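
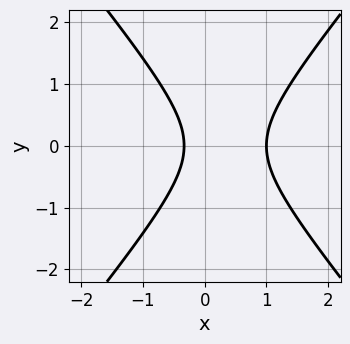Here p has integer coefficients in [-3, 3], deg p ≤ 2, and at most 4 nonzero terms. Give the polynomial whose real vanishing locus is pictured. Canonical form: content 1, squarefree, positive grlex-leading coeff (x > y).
First, degree: a generic line meets the curve in up to 2 points, so deg p = 2.
Then, symmetries: it's symmetric under y → −y, forcing even powers of y.
Next, observable constraints: the curve avoids every integer y-axis point in the box; it crosses the x-axis at the gridline x = 1.
Finally, putting this together gives p.

3*x^2 - 2*y^2 - 2*x - 1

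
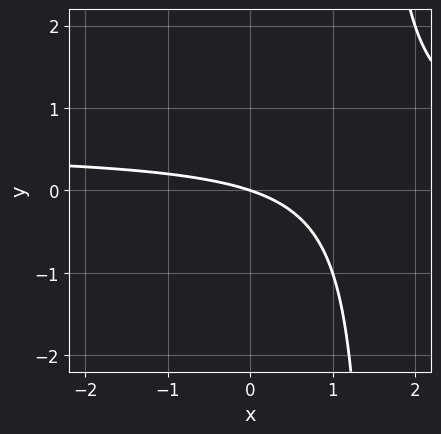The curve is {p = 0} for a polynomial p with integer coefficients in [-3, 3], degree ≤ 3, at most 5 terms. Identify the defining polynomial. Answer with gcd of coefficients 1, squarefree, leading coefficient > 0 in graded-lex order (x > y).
1. Degree: no degree-1 curve has this shape, so deg p = 2.
2. Checking where it meets the axes: one x-axis crossing is at x = 0; it meets the y-axis at y = 0 (among the integer gridlines).
3. These observations pin down the coefficients.

2*x*y - x - 3*y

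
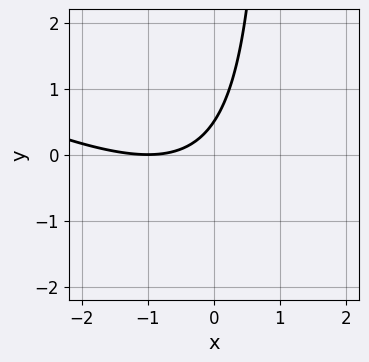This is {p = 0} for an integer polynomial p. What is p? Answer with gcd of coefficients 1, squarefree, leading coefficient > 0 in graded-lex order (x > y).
The degree is 2 — no degree-1 curve has this shape.
Observable constraints: it crosses the x-axis at the gridline x = -1.
The integer polynomial consistent with all of this is the stated p.

x^2 + 2*x*y + 2*x - 2*y + 1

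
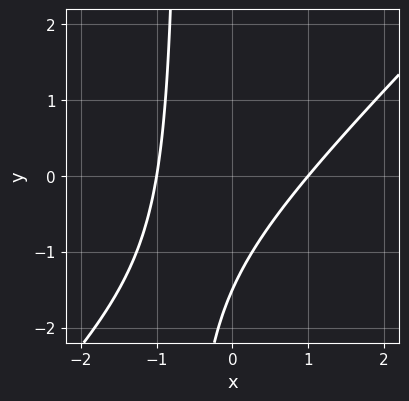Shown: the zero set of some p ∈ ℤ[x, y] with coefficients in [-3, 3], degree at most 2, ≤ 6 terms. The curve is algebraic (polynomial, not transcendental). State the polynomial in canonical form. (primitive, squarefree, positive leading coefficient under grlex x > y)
First, degree: the shape is more complex than any degree-1 curve, so deg p = 2.
Next, against the integer gridlines: the x-axis gridline crossings are at x ∈ {-1, 1}.
Finally, assembling these constraints gives the stated polynomial.

3*x^2 - 3*x*y - 2*y - 3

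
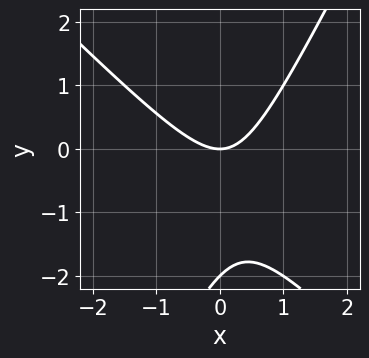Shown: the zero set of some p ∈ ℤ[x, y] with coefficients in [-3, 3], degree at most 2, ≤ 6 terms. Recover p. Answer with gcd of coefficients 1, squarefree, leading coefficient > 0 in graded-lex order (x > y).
2*x^2 + x*y - y^2 - 2*y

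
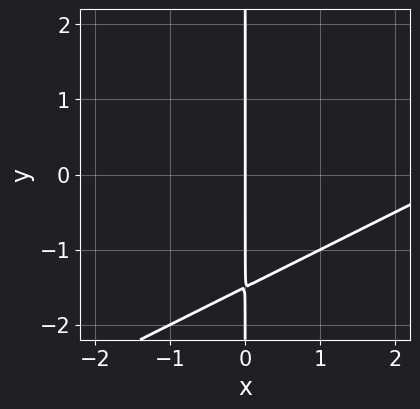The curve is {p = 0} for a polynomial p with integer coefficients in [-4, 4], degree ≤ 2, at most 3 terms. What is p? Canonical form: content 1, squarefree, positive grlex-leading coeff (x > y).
x^2 - 2*x*y - 3*x

(a) Degree: a generic line meets the curve in up to 2 points, so deg p = 2.
(b) Against the integer gridlines: one x-axis crossing is at x = 0; every point of the y-axis in the box is on the curve.
(c) Together with the visible shape, these determine p as stated.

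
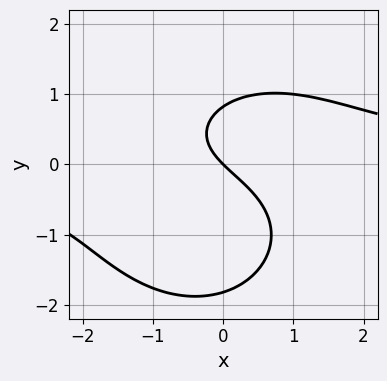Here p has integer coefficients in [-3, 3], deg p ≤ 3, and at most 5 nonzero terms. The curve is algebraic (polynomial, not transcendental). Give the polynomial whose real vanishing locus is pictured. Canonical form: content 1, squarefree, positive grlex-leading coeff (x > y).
The degree is 3 — a generic line meets the curve in up to 3 points.
Checking where it meets the axes: it crosses the x-axis at the gridline x = 0; it crosses the y-axis at the gridline y = 0.
Assembling these constraints gives the stated polynomial.

2*x^2*y + 2*y^3 + 2*y^2 - 3*x - 3*y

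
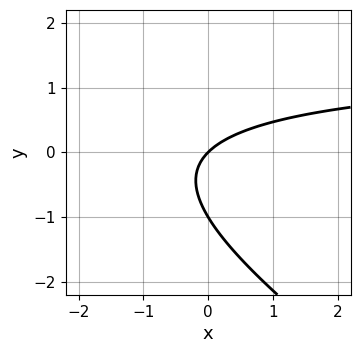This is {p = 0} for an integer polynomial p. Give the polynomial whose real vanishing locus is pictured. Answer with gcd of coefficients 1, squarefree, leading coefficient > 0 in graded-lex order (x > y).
2*x*y + 3*y^2 - 3*x + 3*y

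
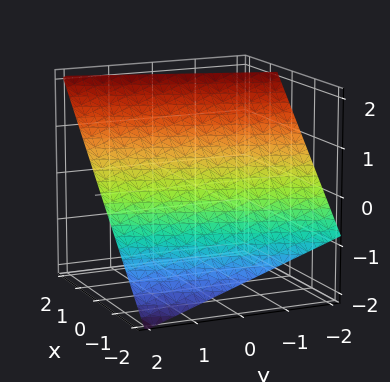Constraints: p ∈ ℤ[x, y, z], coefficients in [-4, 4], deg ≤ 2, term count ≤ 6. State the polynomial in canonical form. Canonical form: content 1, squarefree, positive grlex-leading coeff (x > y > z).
3*x - y - 3*z + 2

1. deg p = 1. The surface is flat (a plane).
2. Reading off the gridlines: it meets the y-axis at y = 2 (among the integer gridlines).
3. Fitting integer coefficients to these (and the overall shape) gives p.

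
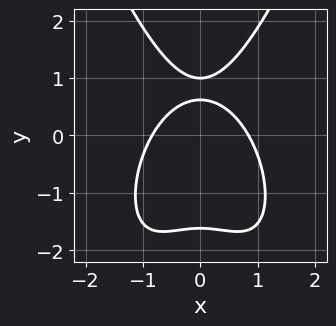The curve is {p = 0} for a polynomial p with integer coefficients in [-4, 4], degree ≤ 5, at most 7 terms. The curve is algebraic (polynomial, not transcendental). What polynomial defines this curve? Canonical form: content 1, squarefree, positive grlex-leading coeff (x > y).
(a) deg p = 4. No degree-3 curve has this shape.
(b) Symmetries: the x ↦ −x reflection is a symmetry, so x appears only in even powers.
(c) From the axis intercepts and sections: it meets the y-axis at y = 1 (among the integer gridlines).
(d) These observations pin down the coefficients.

2*x^4 + x^2*y - y^3 + 2*y - 1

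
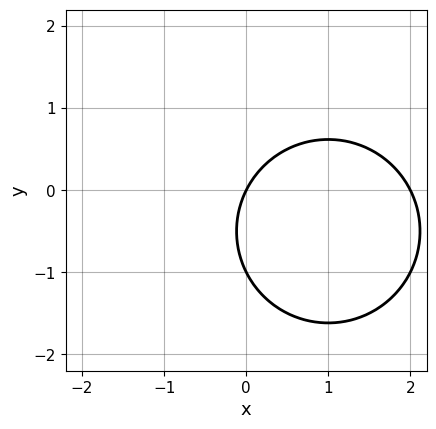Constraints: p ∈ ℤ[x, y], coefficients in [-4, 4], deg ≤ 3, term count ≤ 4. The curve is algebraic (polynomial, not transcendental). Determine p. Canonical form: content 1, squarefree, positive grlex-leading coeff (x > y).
1. Degree: no degree-1 curve has this shape, so deg p = 2.
2. From the visible intercepts: among the integer gridlines, it crosses the x-axis at x ∈ {0, 2}; among the integer gridlines, it crosses the y-axis at y ∈ {-1, 0}.
3. Matching integer coefficients to the picture gives p.

x^2 + y^2 - 2*x + y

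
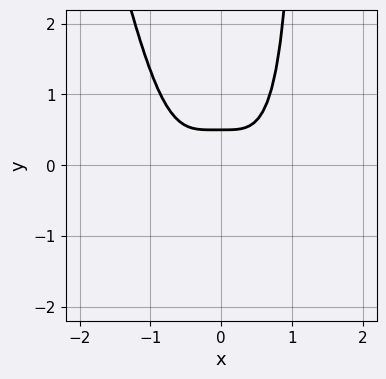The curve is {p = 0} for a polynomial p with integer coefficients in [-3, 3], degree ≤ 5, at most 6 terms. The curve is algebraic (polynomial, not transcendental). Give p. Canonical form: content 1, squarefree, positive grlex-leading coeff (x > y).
The degree is 4 — no degree-3 curve has this shape.
From the visible intercepts: it misses every integer gridline on the x-axis.
Fitting integer coefficients to these (and the overall shape) gives p.

3*x^4 + x^3*y - 2*y + 1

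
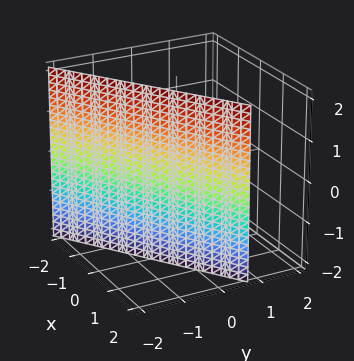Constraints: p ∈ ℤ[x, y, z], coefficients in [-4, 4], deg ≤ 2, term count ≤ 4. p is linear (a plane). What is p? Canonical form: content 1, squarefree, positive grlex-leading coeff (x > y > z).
2*x - 3*y - 2

(a) deg p = 1.
(b) Against the integer gridlines: it crosses the x-axis at the gridline x = 1; the surface avoids every integer z-axis point in the box.
(c) Matching integer coefficients to the picture gives p.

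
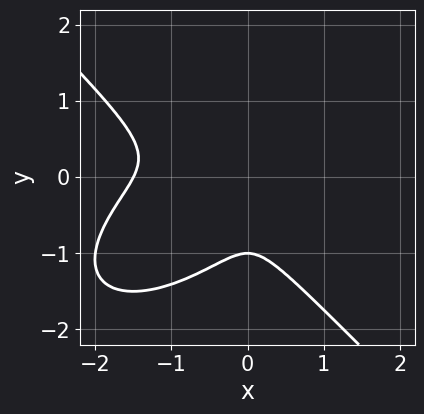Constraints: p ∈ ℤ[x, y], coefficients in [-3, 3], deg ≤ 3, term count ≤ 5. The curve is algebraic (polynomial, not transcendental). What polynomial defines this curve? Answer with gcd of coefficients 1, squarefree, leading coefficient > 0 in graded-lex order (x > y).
First, the degree is 3 — the shape is more complex than any degree-2 curve.
Then, from the axis intercepts and sections: it crosses the y-axis at the gridline y = -1.
Finally, putting this together gives p.

2*x^3 - x^2*y + 3*y^3 + 3*x^2 + 3*y^2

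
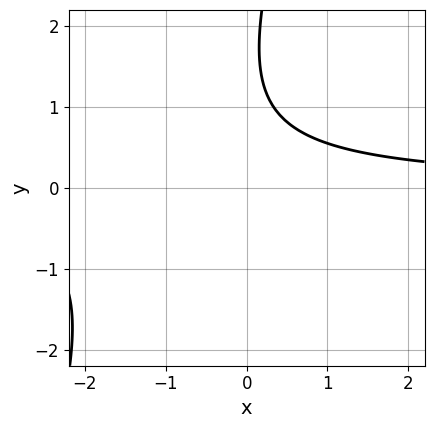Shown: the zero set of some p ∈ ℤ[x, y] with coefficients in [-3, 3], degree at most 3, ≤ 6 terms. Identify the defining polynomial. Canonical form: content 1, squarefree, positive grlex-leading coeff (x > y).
First, degree: no degree-1 curve has this shape, so deg p = 2.
Then, checking where it meets the axes: the curve avoids every integer x-axis point in the box; it misses every integer gridline on the y-axis.
Finally, fitting integer coefficients to these (and the overall shape) gives p.

3*x*y - y^2 + 3*y - 3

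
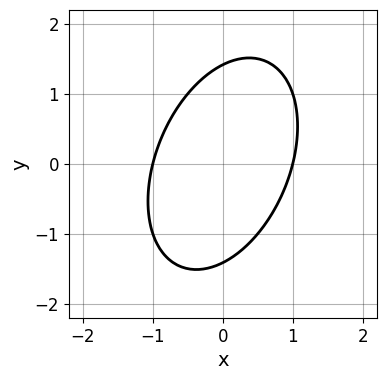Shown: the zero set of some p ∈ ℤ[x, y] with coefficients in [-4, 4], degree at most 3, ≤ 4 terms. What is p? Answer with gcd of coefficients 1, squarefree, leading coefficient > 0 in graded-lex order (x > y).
2*x^2 - x*y + y^2 - 2

First, degree: the shape is more complex than any degree-1 curve, so deg p = 2.
Then, from the visible intercepts: among the integer gridlines, it crosses the x-axis at x ∈ {-1, 1}.
Finally, assembling these constraints gives the stated polynomial.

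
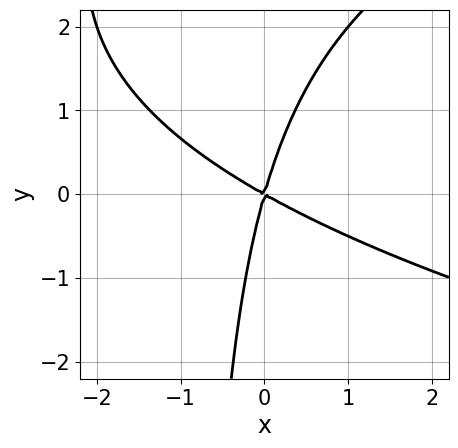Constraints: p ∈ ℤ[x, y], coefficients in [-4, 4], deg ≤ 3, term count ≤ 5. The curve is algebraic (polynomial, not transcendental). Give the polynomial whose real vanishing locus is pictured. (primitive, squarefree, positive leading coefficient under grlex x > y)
1. deg p = 3. No degree-2 curve has this shape.
2. Observable constraints: it crosses the y-axis at the gridline y = 0; one x-axis crossing is at x = 0.
3. Together with the visible shape, these determine p as stated.

x*y^2 - 2*x^2 - 3*x*y + y^2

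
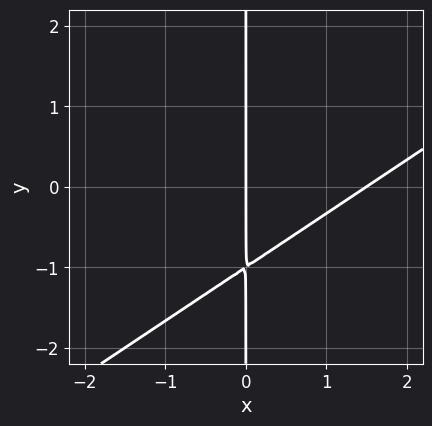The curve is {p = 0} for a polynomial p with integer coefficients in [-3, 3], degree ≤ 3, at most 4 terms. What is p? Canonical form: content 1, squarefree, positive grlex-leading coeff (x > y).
(a) deg p = 2. No degree-1 curve has this shape.
(b) Observable constraints: every point of the y-axis in the box is on the curve; it crosses the x-axis at the gridline x = 0.
(c) The integer polynomial consistent with all of this is the stated p.

2*x^2 - 3*x*y - 3*x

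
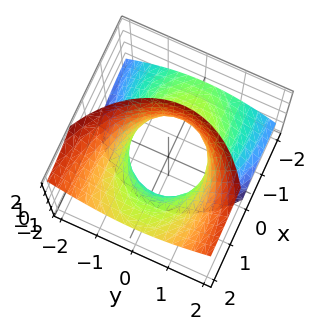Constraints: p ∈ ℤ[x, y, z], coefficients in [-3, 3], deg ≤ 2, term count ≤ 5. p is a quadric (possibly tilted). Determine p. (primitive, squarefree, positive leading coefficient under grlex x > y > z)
x^2 - 3*x*z + 2*y^2 - z^2 - 2

First, the degree is 2 — no degree-1 surface has this shape.
Then, reading off the gridlines: it misses every integer gridline on the z-axis; the y-axis gridline crossings are at y ∈ {-1, 1}.
Finally, the integer polynomial consistent with all of this is the stated p.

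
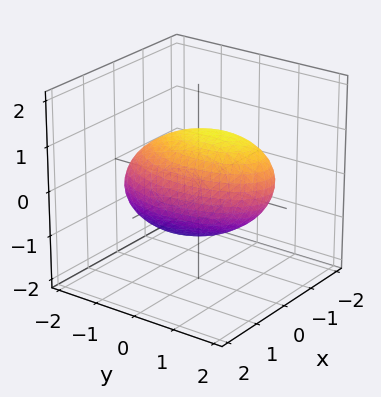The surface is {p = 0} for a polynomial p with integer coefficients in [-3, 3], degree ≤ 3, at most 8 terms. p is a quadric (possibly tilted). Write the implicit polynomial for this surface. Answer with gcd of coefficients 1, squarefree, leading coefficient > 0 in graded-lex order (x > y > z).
3*x^2 - x*z + y^2 - y*z + 2*z^2 - 3

First, degree: the shape is more complex than any degree-1 surface, so deg p = 2.
Then, against the integer gridlines: among the integer gridlines, it crosses the x-axis at x ∈ {-1, 1}.
Finally, fitting integer coefficients to these (and the overall shape) gives p.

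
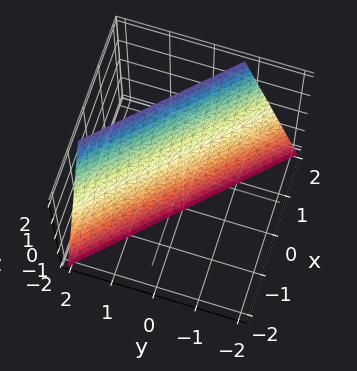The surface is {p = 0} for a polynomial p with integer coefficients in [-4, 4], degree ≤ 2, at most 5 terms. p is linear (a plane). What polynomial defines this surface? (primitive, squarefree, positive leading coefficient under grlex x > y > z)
(a) Degree: every cross-section is a straight line — this is a plane, so deg p = 1.
(b) Against the integer gridlines: it meets the z-axis at z = -2 (among the integer gridlines).
(c) Fitting integer coefficients to these (and the overall shape) gives p.

3*x + 3*y - z - 2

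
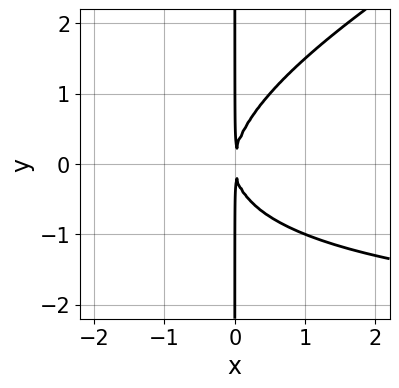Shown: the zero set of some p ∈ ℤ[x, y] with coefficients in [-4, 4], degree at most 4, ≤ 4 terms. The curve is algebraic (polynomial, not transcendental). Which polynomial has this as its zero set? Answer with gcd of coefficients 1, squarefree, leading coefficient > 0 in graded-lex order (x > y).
x^2*y - 2*x*y^2 + 3*x^2

(a) deg p = 3.
(b) Against the integer gridlines: every point of the y-axis in the box is on the curve.
(c) Putting this together gives p.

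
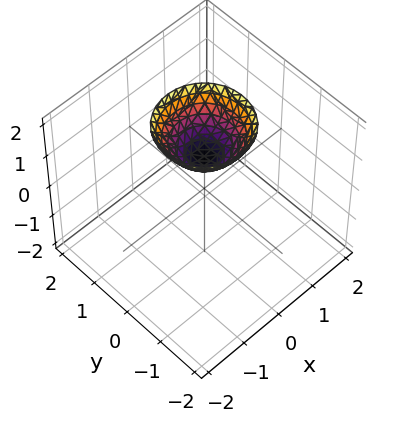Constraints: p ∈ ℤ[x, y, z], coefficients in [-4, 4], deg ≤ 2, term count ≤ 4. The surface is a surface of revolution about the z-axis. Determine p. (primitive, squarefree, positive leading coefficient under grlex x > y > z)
x^2 + y^2 - z + 1

Degree: no degree-1 surface has this shape, so deg p = 2.
Symmetries: rotational symmetry about the z-axis ⇒ p depends on x, y only through x² + y².
From the visible intercepts: it meets the z-axis at z = 1 (among the integer gridlines); a circular section at z = 2 has radius exactly 1; no y-intercept at any integer in the box.
The integer polynomial consistent with all of this is the stated p.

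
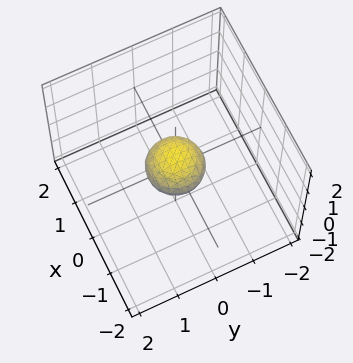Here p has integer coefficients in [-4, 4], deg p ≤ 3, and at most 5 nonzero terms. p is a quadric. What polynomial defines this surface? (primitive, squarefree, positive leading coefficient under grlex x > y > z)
2*x^2 + 2*y^2 + 3*z^2 - 1

1. Degree: bounded and convex; a quadric, so deg p = 2.
2. Symmetries: every cross-section ⟂ z is a circle, so x, y appear only via x² + y²; the z ↦ −z reflection is a symmetry, so z appears only in even powers.
3. From the axis intercepts and sections: a circular section at z = 0 has radius between 0 and 1.
4. Matching integer coefficients to the picture gives p.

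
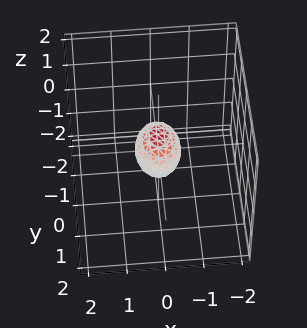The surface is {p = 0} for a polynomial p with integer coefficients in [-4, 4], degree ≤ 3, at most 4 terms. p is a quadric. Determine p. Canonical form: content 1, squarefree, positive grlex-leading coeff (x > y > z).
Degree: a closed, bounded, convex surface; a quadric, so deg p = 2.
Symmetries: mirror symmetry x ↦ −x ⇒ only even powers of x; the y ↦ −y reflection is a symmetry, so y appears only in even powers; mirror symmetry z ↦ −z ⇒ only even powers of z.
Together with the visible shape, these determine p as stated.

3*x^2 + 2*y^2 + 2*z^2 - 1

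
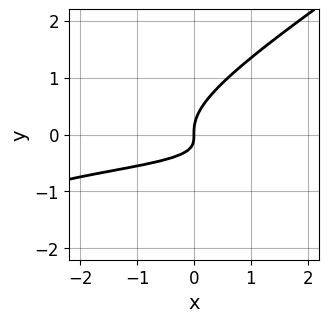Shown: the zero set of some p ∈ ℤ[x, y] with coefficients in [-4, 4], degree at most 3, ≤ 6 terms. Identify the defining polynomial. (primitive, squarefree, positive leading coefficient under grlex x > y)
2*x*y^2 - 3*y^3 + 2*x*y + x

(a) deg p = 3.
(b) Against the integer gridlines: it meets the x-axis at x = 0 (among the integer gridlines); it meets the y-axis at y = 0 (among the integer gridlines).
(c) Matching integer coefficients to the picture gives p.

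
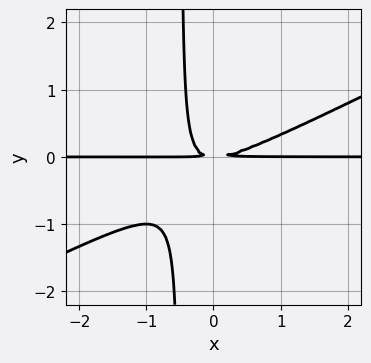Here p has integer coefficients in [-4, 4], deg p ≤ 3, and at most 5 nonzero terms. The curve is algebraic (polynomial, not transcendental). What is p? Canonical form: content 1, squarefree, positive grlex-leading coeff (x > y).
x^2*y - 2*x*y^2 - y^2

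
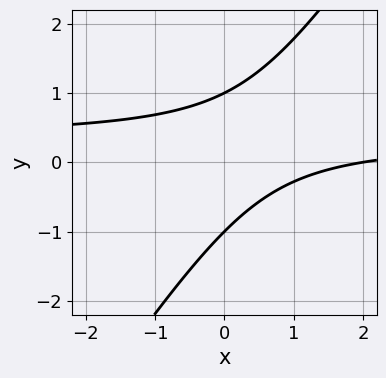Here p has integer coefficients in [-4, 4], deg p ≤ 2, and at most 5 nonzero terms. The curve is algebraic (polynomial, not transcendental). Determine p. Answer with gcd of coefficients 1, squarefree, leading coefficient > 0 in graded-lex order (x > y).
3*x*y - 2*y^2 - x + 2

(a) Degree: no degree-1 curve has this shape, so deg p = 2.
(b) Checking where it meets the axes: the y-axis gridline crossings are at y ∈ {-1, 1}; it crosses the x-axis at the gridline x = 2.
(c) The integer polynomial consistent with all of this is the stated p.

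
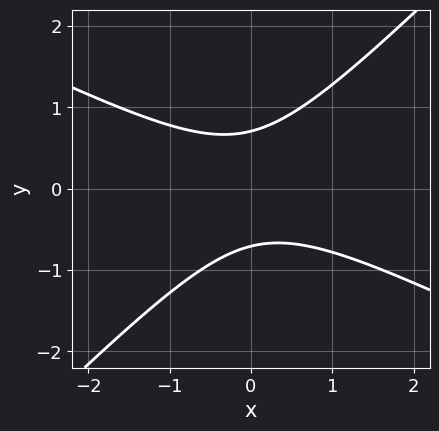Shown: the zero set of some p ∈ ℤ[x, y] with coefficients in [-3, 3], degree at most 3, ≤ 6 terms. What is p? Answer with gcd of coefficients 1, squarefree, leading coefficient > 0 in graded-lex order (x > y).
x^2 + x*y - 2*y^2 + 1

The degree is 2 — a generic line meets the curve in up to 2 points.
Checking where it meets the axes: no x-intercept at any integer in the box.
The integer polynomial consistent with all of this is the stated p.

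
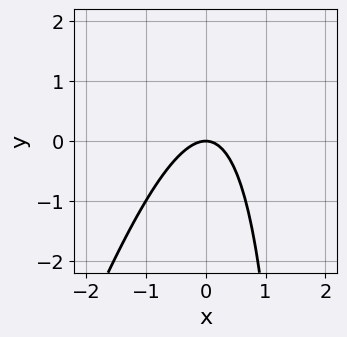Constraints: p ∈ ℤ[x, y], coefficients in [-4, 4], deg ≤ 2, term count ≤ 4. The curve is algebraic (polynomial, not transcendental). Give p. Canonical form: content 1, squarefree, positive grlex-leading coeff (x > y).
3*x^2 - x*y + 2*y

(a) The degree is 2 — a generic line meets the curve in up to 2 points.
(b) From the visible intercepts: it meets the y-axis at y = 0 (among the integer gridlines); it meets the x-axis at x = 0 (among the integer gridlines).
(c) These observations pin down the coefficients.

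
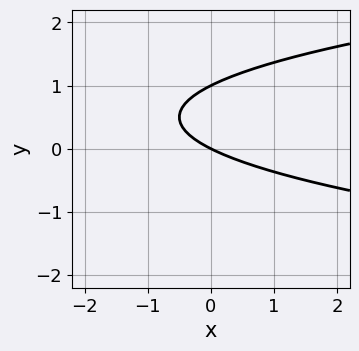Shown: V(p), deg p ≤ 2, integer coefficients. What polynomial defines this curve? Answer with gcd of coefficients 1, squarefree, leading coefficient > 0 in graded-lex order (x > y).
2*y^2 - x - 2*y

(a) deg p = 2.
(b) Against the integer gridlines: among the integer gridlines, it crosses the y-axis at y ∈ {0, 1}; it meets the x-axis at x = 0 (among the integer gridlines).
(c) Putting this together gives p.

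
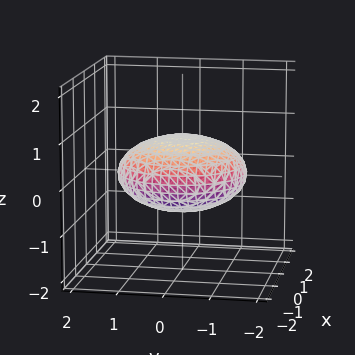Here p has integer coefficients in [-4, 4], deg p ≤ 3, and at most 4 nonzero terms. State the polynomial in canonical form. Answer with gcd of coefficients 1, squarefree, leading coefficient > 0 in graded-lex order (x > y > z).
First, degree: a closed, bounded, convex surface; a quadric, so deg p = 2.
Next, symmetries: the z ↦ −z reflection is a symmetry, so z appears only in even powers; the z-axis is an axis of rotation, so x and y enter only as x² + y².
Next, from the axis intercepts and sections: a circular section at z = 0 has radius between 1 and 2.
Finally, solving for integer coefficients yields p as stated.

x^2 + y^2 + 3*z^2 - 2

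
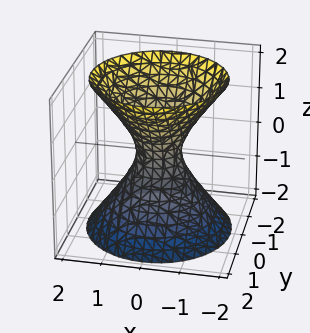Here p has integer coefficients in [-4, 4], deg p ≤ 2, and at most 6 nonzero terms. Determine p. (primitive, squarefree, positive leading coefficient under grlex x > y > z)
3*x^2 + 3*y^2 - 2*z^2 - 1

First, the degree is 2 — an hourglass — one-sheet hyperboloid; a quadric.
Next, symmetries: the z ↦ −z reflection is a symmetry, so z appears only in even powers; rotational symmetry about the z-axis ⇒ p depends on x, y only through x² + y².
Then, from the axis intercepts and sections: a circular section at z = 1 has radius exactly 1; no z-intercept at any integer in the box.
Finally, assembling these constraints gives the stated polynomial.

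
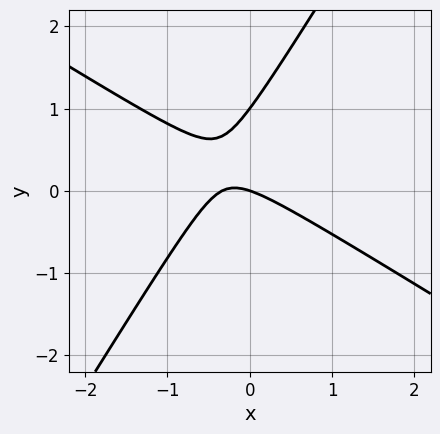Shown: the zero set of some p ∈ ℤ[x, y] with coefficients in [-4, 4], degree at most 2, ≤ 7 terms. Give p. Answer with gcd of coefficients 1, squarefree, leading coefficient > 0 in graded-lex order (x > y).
First, degree: a generic line meets the curve in up to 2 points, so deg p = 2.
Next, against the integer gridlines: one x-axis crossing is at x = 0; the y-axis gridline crossings are at y ∈ {0, 1}.
Finally, together with the visible shape, these determine p as stated.

3*x^2 + 3*x*y - 3*y^2 + x + 3*y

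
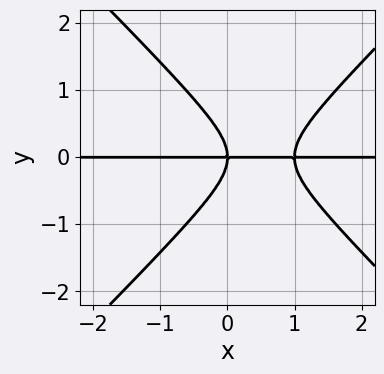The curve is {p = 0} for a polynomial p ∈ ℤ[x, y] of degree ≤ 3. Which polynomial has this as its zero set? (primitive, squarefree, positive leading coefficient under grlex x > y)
First, deg p = 3.
Then, observable constraints: the visible x-axis segment lies entirely on the curve; it crosses the y-axis at the gridline y = 0.
Finally, fitting integer coefficients to these (and the overall shape) gives p.

x^2*y - y^3 - x*y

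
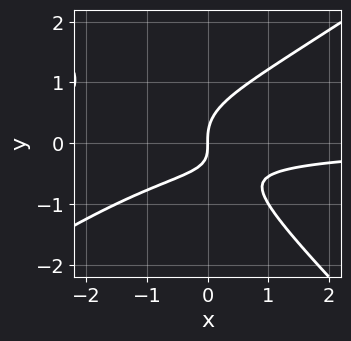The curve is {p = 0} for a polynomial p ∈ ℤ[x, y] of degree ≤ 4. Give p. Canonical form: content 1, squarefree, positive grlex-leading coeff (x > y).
First, deg p = 3. The shape is more complex than any degree-2 curve.
Next, checking where it meets the axes: it crosses the x-axis at the gridline x = 0; one y-axis crossing is at y = 0.
Finally, assembling these constraints gives the stated polynomial.

2*x^2*y - x*y^2 - 3*y^3 + 2*x*y + 2*x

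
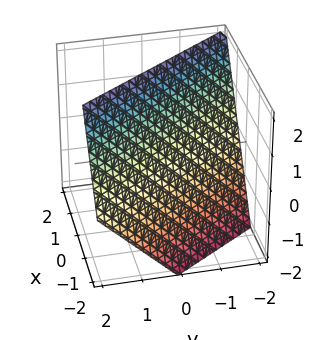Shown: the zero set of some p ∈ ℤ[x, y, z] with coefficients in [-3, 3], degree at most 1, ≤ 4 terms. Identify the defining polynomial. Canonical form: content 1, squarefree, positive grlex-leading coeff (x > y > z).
1. The degree is 1 — every cross-section is a straight line — this is a plane.
2. Reading off the gridlines: it crosses the y-axis at the gridline y = -1; it crosses the z-axis at the gridline z = 1.
3. Assembling these constraints gives the stated polynomial.

3*x + 2*y - 2*z + 2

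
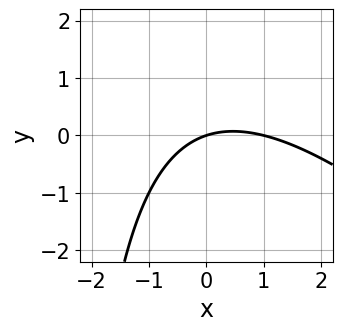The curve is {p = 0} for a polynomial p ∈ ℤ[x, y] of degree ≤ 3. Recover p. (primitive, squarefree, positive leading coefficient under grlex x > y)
1. deg p = 2. A generic line meets the curve in up to 2 points.
2. From the visible intercepts: it crosses the y-axis at the gridline y = 0; among the integer gridlines, it crosses the x-axis at x ∈ {0, 1}.
3. These observations pin down the coefficients.

x^2 + x*y - x + 3*y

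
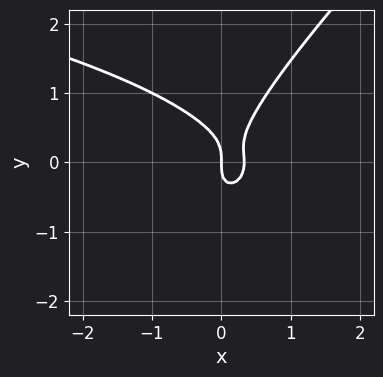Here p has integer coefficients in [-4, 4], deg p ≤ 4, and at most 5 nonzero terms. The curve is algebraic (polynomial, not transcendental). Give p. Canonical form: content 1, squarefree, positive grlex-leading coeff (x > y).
2*x*y^2 - 2*y^3 + 3*x^2 - x

1. The degree is 3 — the shape is more complex than any degree-2 curve.
2. Reading off the gridlines: it crosses the y-axis at the gridline y = 0; it meets the x-axis at x = 0 (among the integer gridlines).
3. Matching integer coefficients to the picture gives p.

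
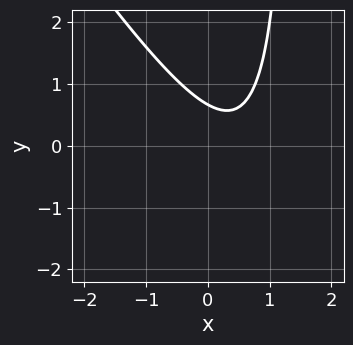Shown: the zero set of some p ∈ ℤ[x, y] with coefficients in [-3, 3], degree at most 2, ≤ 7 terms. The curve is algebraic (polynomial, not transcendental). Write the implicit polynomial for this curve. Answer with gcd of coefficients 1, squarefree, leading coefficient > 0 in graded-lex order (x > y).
(a) Degree: a generic line meets the curve in up to 2 points, so deg p = 2.
(b) Reading off the gridlines: it misses every integer gridline on the x-axis.
(c) These observations pin down the coefficients.

3*x^2 + 2*x*y - 3*x - 3*y + 2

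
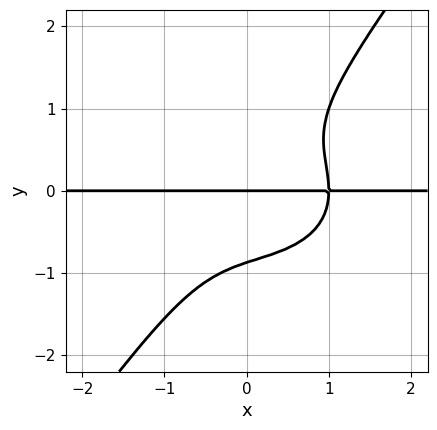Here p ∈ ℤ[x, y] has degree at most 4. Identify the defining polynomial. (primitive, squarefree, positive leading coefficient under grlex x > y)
2*x^3*y + 3*x*y^3 - 3*y^4 - 2*y

The degree is 4 — a generic line meets the curve in up to 4 points.
From the visible intercepts: every point of the x-axis in the box is on the curve; it crosses the y-axis at the gridline y = 0.
Assembling these constraints gives the stated polynomial.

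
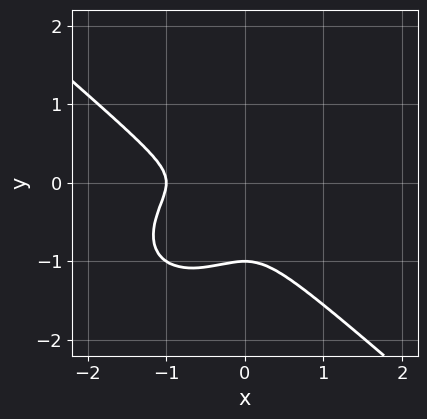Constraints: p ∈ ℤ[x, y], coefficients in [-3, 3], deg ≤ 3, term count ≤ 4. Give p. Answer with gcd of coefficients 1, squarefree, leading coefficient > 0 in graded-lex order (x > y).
The degree is 3 — no degree-2 curve has this shape.
From the visible intercepts: it crosses the y-axis at the gridline y = -1; it meets the x-axis at x = -1 (among the integer gridlines).
The integer polynomial consistent with all of this is the stated p.

2*x^3 + 3*y^3 + 2*x^2 + 3*y^2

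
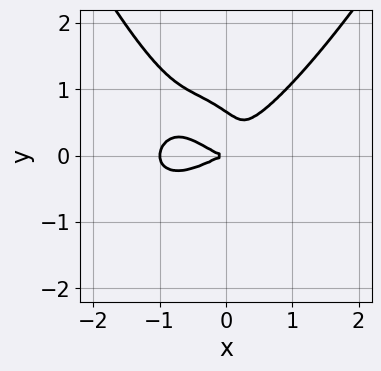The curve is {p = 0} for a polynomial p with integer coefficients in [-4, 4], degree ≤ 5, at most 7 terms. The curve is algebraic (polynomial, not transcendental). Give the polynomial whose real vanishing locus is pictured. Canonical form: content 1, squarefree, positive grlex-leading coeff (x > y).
2*x^4 + 2*x^3 - 2*x*y^2 - 3*y^3 + 2*y^2

(a) deg p = 4. No degree-3 curve has this shape.
(b) Reading off the gridlines: it meets the y-axis at y = 0 (among the integer gridlines); the x-axis gridline crossings are at x ∈ {-1, 0}.
(c) Solving for integer coefficients yields p as stated.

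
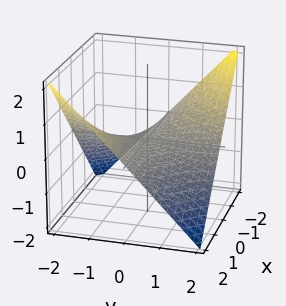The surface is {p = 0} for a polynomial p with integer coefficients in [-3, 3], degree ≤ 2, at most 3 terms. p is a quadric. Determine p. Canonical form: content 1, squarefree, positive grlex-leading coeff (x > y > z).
1. The degree is 2 — a saddle surface; a quadric.
2. Observable constraints: every point of the y-axis in the box is on the surface; every point of the x-axis in the box is on the surface; one z-axis crossing is at z = 0.
3. The integer polynomial consistent with all of this is the stated p.

x*y + 2*z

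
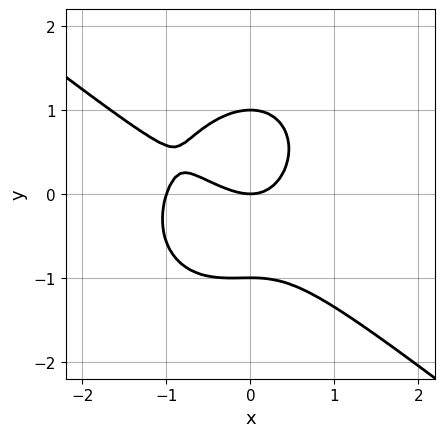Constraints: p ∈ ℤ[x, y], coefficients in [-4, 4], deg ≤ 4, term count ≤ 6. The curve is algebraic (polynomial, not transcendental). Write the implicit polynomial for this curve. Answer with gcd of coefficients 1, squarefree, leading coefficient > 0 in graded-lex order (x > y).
3*x^3 + 2*x^2*y + 3*y^3 + 3*x^2 - 3*y

(a) deg p = 3. No degree-2 curve has this shape.
(b) From the visible intercepts: among the integer gridlines, it crosses the y-axis at y ∈ {-1, 0, 1}; the x-axis gridline crossings are at x ∈ {-1, 0}.
(c) Putting this together gives p.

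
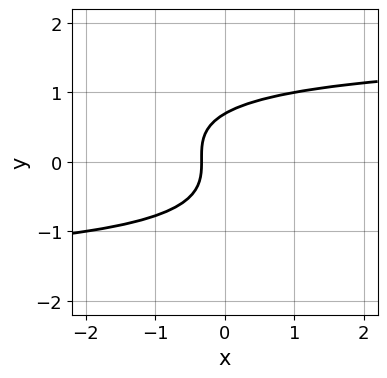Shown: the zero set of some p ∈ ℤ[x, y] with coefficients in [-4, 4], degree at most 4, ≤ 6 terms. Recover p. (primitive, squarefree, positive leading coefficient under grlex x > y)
x*y^2 + 3*y^3 - 3*x - 1

First, deg p = 3. The shape is more complex than any degree-2 curve.
Finally, solving for integer coefficients yields p as stated.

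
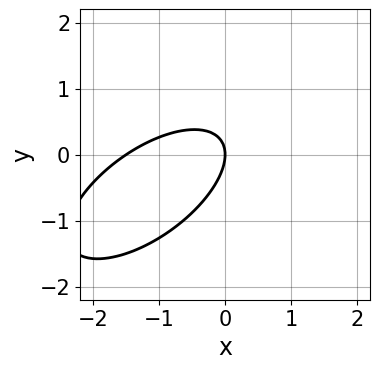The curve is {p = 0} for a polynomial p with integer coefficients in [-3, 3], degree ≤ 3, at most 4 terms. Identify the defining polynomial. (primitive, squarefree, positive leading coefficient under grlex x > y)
(a) Degree: the shape is more complex than any degree-1 curve, so deg p = 2.
(b) Observable constraints: one x-axis crossing is at x = 0; one y-axis crossing is at y = 0.
(c) The integer polynomial consistent with all of this is the stated p.

2*x^2 - 3*x*y + 3*y^2 + 3*x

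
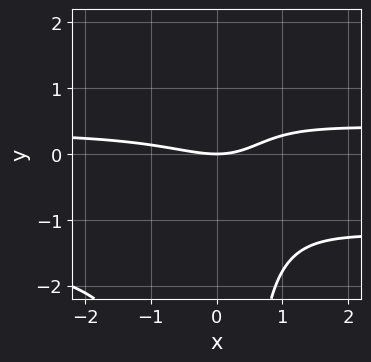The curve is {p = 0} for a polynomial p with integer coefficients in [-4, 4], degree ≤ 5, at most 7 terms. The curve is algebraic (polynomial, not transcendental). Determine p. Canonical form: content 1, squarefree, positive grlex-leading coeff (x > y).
2*x^2*y^2 + 2*x^2*y - x^2 - 2*x*y + 3*y

(a) deg p = 4.
(b) Against the integer gridlines: it crosses the y-axis at the gridline y = 0; it crosses the x-axis at the gridline x = 0.
(c) Assembling these constraints gives the stated polynomial.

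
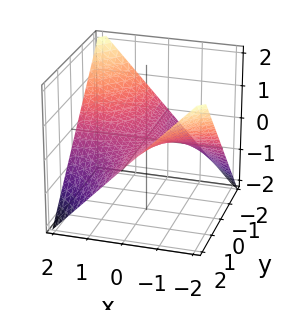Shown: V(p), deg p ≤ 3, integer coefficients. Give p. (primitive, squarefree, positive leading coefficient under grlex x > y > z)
First, deg p = 2.
Next, from the visible intercepts: it crosses the z-axis at the gridline z = 0; every point of the x-axis in the box is on the surface.
Finally, matching integer coefficients to the picture gives p.

x*y + 2*z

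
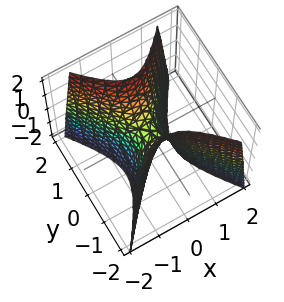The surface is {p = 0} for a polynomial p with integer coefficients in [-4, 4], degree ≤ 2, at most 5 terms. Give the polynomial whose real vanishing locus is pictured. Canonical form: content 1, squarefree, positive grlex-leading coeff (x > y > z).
(a) The degree is 2 — a saddle surface; a quadric.
(b) Symmetries: the x ↦ −x reflection is a symmetry, so x appears only in even powers; the y ↦ −y reflection is a symmetry, so y appears only in even powers.
(c) From the visible intercepts: one y-axis crossing is at y = 0; it meets the z-axis at z = 0 (among the integer gridlines); one x-axis crossing is at x = 0.
(d) Fitting integer coefficients to these (and the overall shape) gives p.

3*x^2 - 2*y^2 + z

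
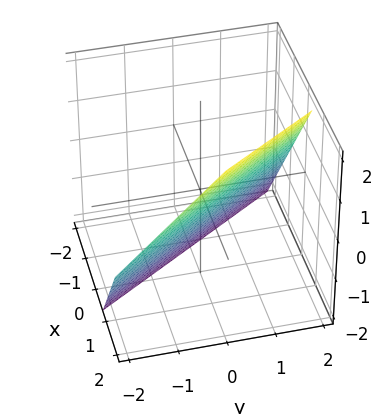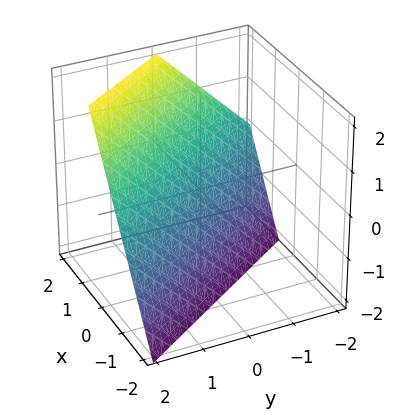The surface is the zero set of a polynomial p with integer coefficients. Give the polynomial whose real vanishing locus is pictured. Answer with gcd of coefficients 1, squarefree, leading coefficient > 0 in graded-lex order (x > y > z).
3*x + 2*y - 2*z - 2

1. deg p = 1.
2. Reading off the gridlines: it meets the z-axis at z = -1 (among the integer gridlines); one y-axis crossing is at y = 1.
3. Assembling these constraints gives the stated polynomial.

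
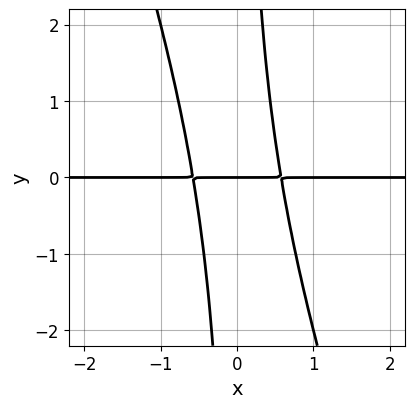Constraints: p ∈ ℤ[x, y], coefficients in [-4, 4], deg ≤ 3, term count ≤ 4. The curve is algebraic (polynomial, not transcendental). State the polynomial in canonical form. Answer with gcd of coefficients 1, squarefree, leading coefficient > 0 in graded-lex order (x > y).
3*x^2*y + x*y^2 - y

deg p = 3. The shape is more complex than any degree-2 curve.
Checking where it meets the axes: the visible x-axis segment lies entirely on the curve; one y-axis crossing is at y = 0.
Matching integer coefficients to the picture gives p.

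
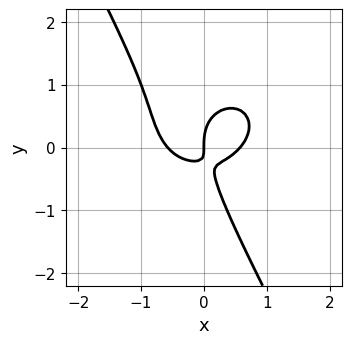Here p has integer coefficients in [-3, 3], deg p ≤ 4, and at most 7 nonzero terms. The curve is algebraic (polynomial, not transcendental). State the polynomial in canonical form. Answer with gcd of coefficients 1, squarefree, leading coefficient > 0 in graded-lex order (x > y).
3*x^3 + 3*x*y^2 + 2*y^3 - 3*x*y - x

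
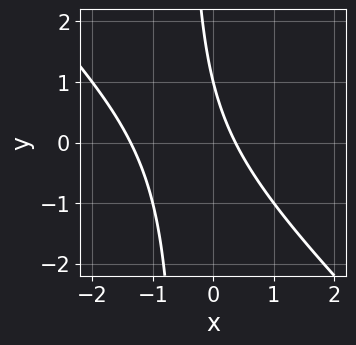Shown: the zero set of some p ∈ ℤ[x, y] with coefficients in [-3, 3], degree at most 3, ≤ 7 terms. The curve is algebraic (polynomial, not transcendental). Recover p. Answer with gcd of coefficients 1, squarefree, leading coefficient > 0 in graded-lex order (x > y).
(a) The degree is 2 — a generic line meets the curve in up to 2 points.
(b) Against the integer gridlines: one y-axis crossing is at y = 1.
(c) Fitting integer coefficients to these (and the overall shape) gives p.

2*x^2 + 2*x*y + 2*x + y - 1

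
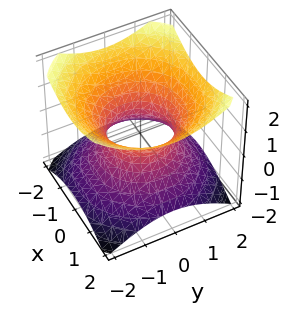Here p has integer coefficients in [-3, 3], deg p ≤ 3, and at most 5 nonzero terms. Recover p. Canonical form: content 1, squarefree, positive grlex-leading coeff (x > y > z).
2*x^2 + 2*y^2 - 3*z^2 - 2

The degree is 2 — one connected sheet with a waist; a quadric.
Symmetries: mirror symmetry z ↦ −z ⇒ only even powers of z; the surface is invariant under rotation about z: p = q(x² + y², z).
Checking where it meets the axes: among the integer gridlines, it crosses the x-axis at x ∈ {-1, 1}; the y-axis gridline crossings are at y ∈ {-1, 1}; the surface avoids every integer z-axis point in the box.
Assembling these constraints gives the stated polynomial.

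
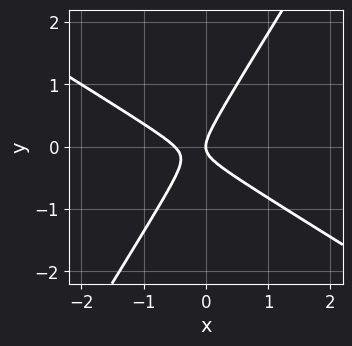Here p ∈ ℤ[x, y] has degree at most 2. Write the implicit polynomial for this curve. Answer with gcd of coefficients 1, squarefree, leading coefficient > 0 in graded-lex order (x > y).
First, deg p = 2. No degree-1 curve has this shape.
Next, from the visible intercepts: one x-axis crossing is at x = 0; one y-axis crossing is at y = 0.
Finally, the integer polynomial consistent with all of this is the stated p.

2*x^2 + 2*x*y - 2*y^2 + x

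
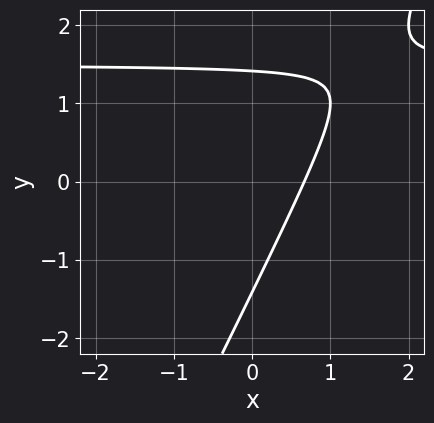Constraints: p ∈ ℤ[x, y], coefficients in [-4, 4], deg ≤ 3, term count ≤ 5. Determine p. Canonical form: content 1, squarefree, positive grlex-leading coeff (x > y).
First, deg p = 2. A generic line meets the curve in up to 2 points.
Finally, putting this together gives p.

2*x*y - y^2 - 3*x + 2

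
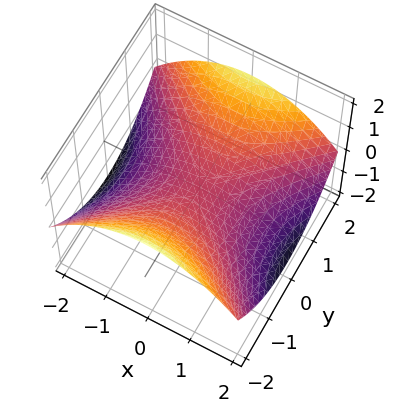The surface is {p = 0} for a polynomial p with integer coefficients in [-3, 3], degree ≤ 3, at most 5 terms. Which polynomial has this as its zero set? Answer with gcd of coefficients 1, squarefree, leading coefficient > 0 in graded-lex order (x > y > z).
deg p = 2. A saddle surface; a quadric.
Symmetries: the x ↦ −x reflection is a symmetry, so x appears only in even powers; it's symmetric under y → −y, forcing even powers of y.
Observable constraints: one x-axis crossing is at x = 0; it meets the z-axis at z = 0 (among the integer gridlines).
Solving for integer coefficients yields p as stated.

x^2 - y^2 + 3*z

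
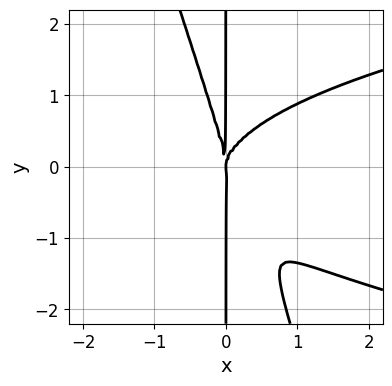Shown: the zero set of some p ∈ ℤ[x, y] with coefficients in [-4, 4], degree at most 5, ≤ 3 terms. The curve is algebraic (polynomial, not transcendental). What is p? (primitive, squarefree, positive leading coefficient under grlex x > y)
First, degree: the shape is more complex than any degree-3 curve, so deg p = 4.
Then, observable constraints: one x-axis crossing is at x = 0; the visible y-axis segment lies entirely on the curve.
Finally, matching integer coefficients to the picture gives p.

3*x^2*y^2 + x*y^3 - 3*x^3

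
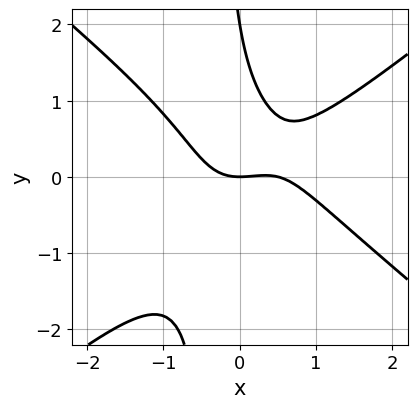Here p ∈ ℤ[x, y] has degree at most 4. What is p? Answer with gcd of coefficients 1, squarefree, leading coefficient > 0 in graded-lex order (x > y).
2*x^3 - 3*x*y^2 - x^2 - y^2 + 2*y

First, deg p = 3. The shape is more complex than any degree-2 curve.
Next, checking where it meets the axes: it crosses the x-axis at the gridline x = 0; among the integer gridlines, it crosses the y-axis at y ∈ {0, 2}.
Finally, fitting integer coefficients to these (and the overall shape) gives p.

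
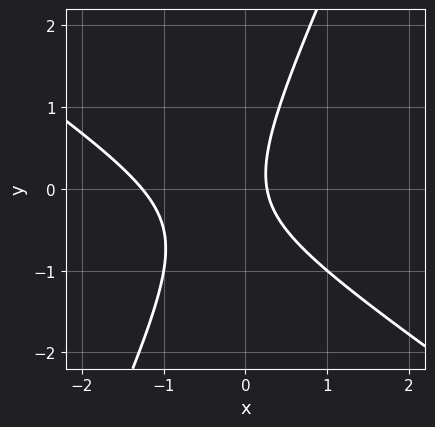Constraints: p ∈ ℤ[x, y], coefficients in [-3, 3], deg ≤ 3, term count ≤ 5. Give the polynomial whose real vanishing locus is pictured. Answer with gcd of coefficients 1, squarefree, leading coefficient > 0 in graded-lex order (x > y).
1. deg p = 2. A generic line meets the curve in up to 2 points.
2. Reading off the gridlines: it misses every integer gridline on the y-axis.
3. Matching integer coefficients to the picture gives p.

3*x^2 + 3*x*y - 2*y^2 + 3*x - 1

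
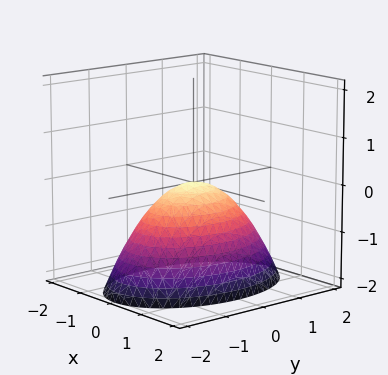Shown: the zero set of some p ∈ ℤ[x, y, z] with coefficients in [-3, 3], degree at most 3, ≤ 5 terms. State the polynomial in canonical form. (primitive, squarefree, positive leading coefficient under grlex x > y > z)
2*x^2 + y^2 + 2*z

First, degree: a paraboloid; a quadric, so deg p = 2.
Next, symmetries: the y ↦ −y reflection is a symmetry, so y appears only in even powers; the x ↦ −x reflection is a symmetry, so x appears only in even powers.
Then, checking where it meets the axes: it meets the x-axis at x = 0 (among the integer gridlines); it crosses the y-axis at the gridline y = 0.
Finally, assembling these constraints gives the stated polynomial.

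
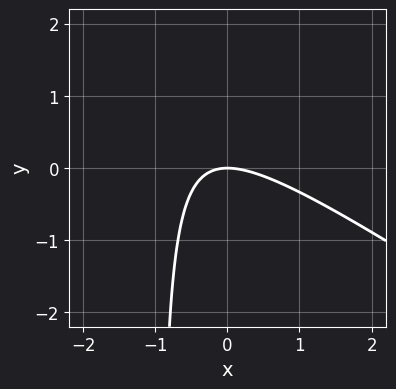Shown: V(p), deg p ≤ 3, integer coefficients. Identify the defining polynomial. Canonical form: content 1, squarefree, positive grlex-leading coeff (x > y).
2*x^2 + 3*x*y + 3*y

Degree: a generic line meets the curve in up to 2 points, so deg p = 2.
From the axis intercepts and sections: it meets the x-axis at x = 0 (among the integer gridlines); one y-axis crossing is at y = 0.
Together with the visible shape, these determine p as stated.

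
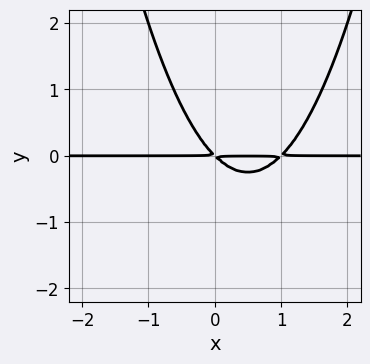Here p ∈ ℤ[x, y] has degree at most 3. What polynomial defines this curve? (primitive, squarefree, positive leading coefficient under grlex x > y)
(a) The degree is 3 — no degree-2 curve has this shape.
(b) Checking where it meets the axes: the visible x-axis segment lies entirely on the curve.
(c) Together with the visible shape, these determine p as stated.

x^2*y - x*y - y^2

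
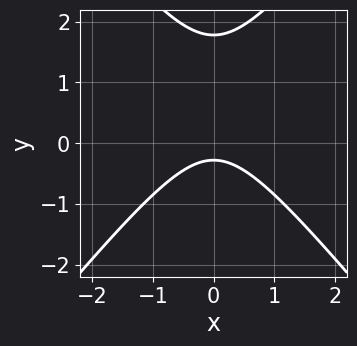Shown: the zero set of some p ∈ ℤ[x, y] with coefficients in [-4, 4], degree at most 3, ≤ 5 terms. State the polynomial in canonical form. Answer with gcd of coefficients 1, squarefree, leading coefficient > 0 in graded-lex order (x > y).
1. Degree: no degree-1 curve has this shape, so deg p = 2.
2. Symmetries: it's symmetric under x → −x, forcing even powers of x.
3. Against the integer gridlines: it misses every integer gridline on the x-axis.
4. Fitting integer coefficients to these (and the overall shape) gives p.

3*x^2 - 2*y^2 + 3*y + 1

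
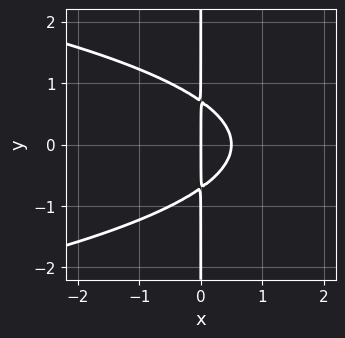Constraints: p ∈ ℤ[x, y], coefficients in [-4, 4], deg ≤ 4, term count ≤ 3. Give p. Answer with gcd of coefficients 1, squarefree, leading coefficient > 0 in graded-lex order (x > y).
1. Degree: the shape is more complex than any degree-2 curve, so deg p = 3.
2. Symmetries: the y ↦ −y reflection is a symmetry, so y appears only in even powers.
3. From the visible intercepts: every point of the y-axis in the box is on the curve; it meets the x-axis at x = 0 (among the integer gridlines).
4. Assembling these constraints gives the stated polynomial.

2*x*y^2 + 2*x^2 - x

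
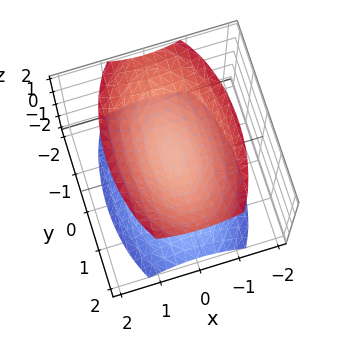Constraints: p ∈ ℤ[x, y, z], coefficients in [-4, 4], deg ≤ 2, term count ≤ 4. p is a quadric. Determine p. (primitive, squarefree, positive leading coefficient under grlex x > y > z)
3*x^2 + y^2 - 2*z^2 + 1

1. I count 2 distinct pieces.
2. The degree is 2 — two separate bowl-shaped sheets opening away from each other; a quadric.
3. Symmetries: the x ↦ −x reflection is a symmetry, so x appears only in even powers; it's symmetric under z → −z, forcing even powers of z; the y ↦ −y reflection is a symmetry, so y appears only in even powers.
4. From the axis intercepts and sections: no x-intercept at any integer in the box; the surface avoids every integer y-axis point in the box.
5. Solving for integer coefficients yields p as stated.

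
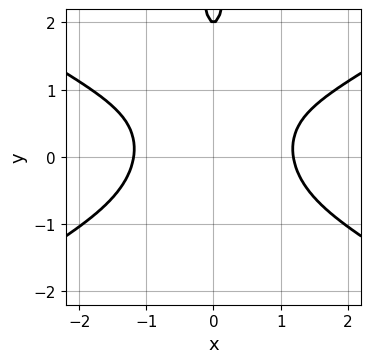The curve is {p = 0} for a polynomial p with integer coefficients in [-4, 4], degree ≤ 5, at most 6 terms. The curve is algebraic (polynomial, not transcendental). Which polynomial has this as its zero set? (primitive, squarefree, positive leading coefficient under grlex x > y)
The degree is 4 — the shape is more complex than any degree-3 curve.
Symmetries: mirror symmetry x ↦ −x ⇒ only even powers of x.
Checking where it meets the axes: one y-axis crossing is at y = 2.
Together with the visible shape, these determine p as stated.

x^4 - 3*x^2*y^2 + y - 2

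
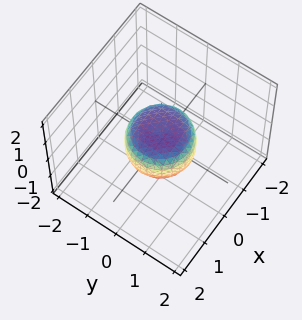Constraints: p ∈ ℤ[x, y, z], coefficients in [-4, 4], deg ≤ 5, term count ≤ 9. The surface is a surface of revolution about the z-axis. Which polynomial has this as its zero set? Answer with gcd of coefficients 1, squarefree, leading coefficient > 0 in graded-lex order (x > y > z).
2*x^4 + 4*x^2*y^2 + 2*y^4 - x^2 - y^2 + 2*z^2 - 1

First, degree: a generic line meets the surface in up to 4 points, so deg p = 4.
Next, symmetries: the surface is invariant under rotation about z: p = q(x² + y², z).
Next, checking where it meets the axes: a circular section at z = 0 has radius exactly 1; the y-axis gridline crossings are at y ∈ {-1, 1}; among the integer gridlines, it crosses the x-axis at x ∈ {-1, 1}.
Finally, putting this together gives p.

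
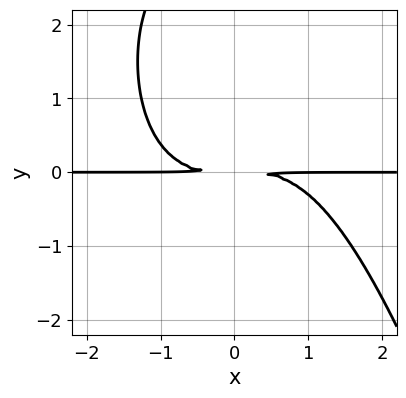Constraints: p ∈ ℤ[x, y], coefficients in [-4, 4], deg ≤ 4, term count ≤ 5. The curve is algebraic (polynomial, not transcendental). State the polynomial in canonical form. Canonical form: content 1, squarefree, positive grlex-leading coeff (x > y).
First, the degree is 4 — the shape is more complex than any degree-3 curve.
Then, checking where it meets the axes: every point of the x-axis in the box is on the curve.
Finally, fitting integer coefficients to these (and the overall shape) gives p.

x^3*y - y^3 + 3*y^2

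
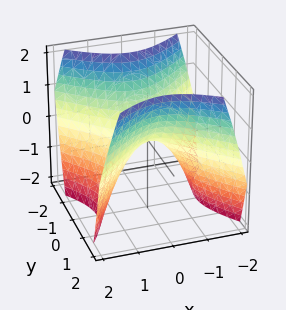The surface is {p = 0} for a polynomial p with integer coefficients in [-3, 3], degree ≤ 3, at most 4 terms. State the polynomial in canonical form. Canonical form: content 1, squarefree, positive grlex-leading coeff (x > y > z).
First, deg p = 2. A hyperbolic paraboloid; a quadric.
Next, symmetries: it's symmetric under x → −x, forcing even powers of x; the y ↦ −y reflection is a symmetry, so y appears only in even powers.
Next, from the visible intercepts: it crosses the z-axis at the gridline z = 0; it crosses the x-axis at the gridline x = 0; it meets the y-axis at y = 0 (among the integer gridlines).
Finally, these observations pin down the coefficients.

x^2 - y^2 + z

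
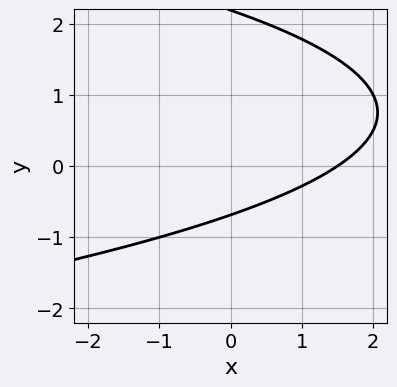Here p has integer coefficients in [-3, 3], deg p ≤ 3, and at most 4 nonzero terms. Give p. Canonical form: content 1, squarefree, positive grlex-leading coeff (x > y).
2*y^2 + 2*x - 3*y - 3

First, deg p = 2. No degree-1 curve has this shape.
Finally, solving for integer coefficients yields p as stated.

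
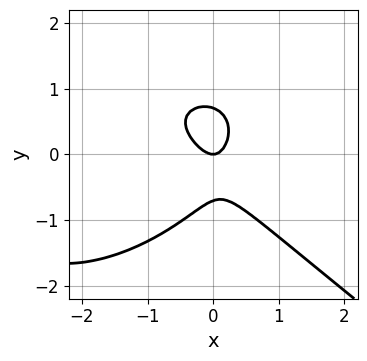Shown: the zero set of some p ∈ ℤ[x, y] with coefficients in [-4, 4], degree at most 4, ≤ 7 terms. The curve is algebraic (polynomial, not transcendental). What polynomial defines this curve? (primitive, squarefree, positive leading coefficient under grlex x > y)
x^3 + 2*y^3 + 3*x^2 + x*y - y

Degree: a generic line meets the curve in up to 3 points, so deg p = 3.
From the visible intercepts: it crosses the x-axis at the gridline x = 0; one y-axis crossing is at y = 0.
Assembling these constraints gives the stated polynomial.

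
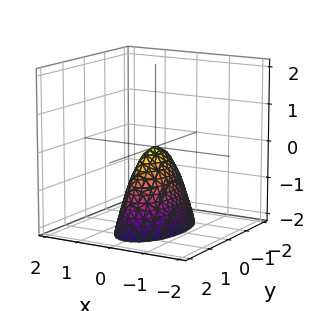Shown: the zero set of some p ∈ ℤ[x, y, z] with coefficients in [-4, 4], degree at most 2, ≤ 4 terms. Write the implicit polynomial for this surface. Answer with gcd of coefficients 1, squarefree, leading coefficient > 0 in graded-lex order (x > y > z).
1. deg p = 2.
2. Symmetries: mirror symmetry y ↦ −y ⇒ only even powers of y; mirror symmetry x ↦ −x ⇒ only even powers of x.
3. From the visible intercepts: it crosses the y-axis at the gridline y = 0; it crosses the z-axis at the gridline z = 0; it crosses the x-axis at the gridline x = 0.
4. Solving for integer coefficients yields p as stated.

3*x^2 + y^2 + z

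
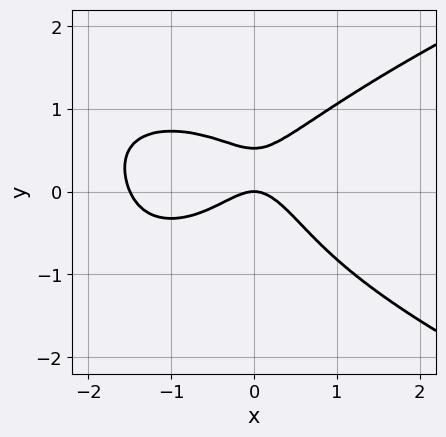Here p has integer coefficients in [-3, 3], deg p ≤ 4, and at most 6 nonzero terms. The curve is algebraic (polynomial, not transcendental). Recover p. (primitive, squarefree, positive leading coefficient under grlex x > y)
3*y^4 - 2*x^3 - 3*x^2 + 3*y^2 - 2*y

(a) Degree: no degree-3 curve has this shape, so deg p = 4.
(b) Reading off the gridlines: one x-axis crossing is at x = 0; it crosses the y-axis at the gridline y = 0.
(c) Assembling these constraints gives the stated polynomial.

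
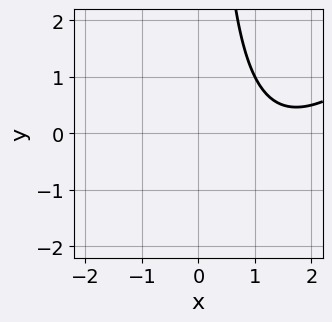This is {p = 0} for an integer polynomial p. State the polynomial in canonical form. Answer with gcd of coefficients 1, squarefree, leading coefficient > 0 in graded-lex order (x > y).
The degree is 2 — the shape is more complex than any degree-1 curve.
From the visible intercepts: it misses every integer gridline on the y-axis; the curve avoids every integer x-axis point in the box.
Fitting integer coefficients to these (and the overall shape) gives p.

x^2 - x*y - 3*x + 3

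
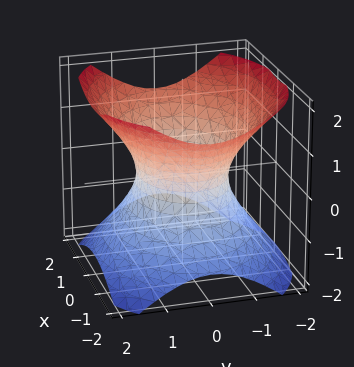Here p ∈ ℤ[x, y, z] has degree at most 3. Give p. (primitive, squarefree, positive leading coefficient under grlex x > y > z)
deg p = 2. One connected sheet with a waist; a quadric.
Symmetries: the z ↦ −z reflection is a symmetry, so z appears only in even powers; mirror symmetry y ↦ −y ⇒ only even powers of y; the x ↦ −x reflection is a symmetry, so x appears only in even powers.
From the visible intercepts: it misses every integer gridline on the z-axis; among the integer gridlines, it crosses the y-axis at y ∈ {-1, 1}.
The integer polynomial consistent with all of this is the stated p.

2*x^2 + 3*y^2 - 3*z^2 - 3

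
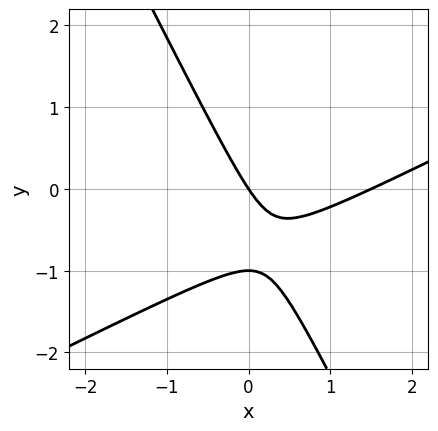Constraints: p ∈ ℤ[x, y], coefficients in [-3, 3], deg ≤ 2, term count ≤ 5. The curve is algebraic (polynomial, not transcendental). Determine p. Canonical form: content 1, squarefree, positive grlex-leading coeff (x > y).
2*x^2 - 3*x*y - 2*y^2 - 3*x - 2*y

deg p = 2.
From the visible intercepts: among the integer gridlines, it crosses the y-axis at y ∈ {-1, 0}; one x-axis crossing is at x = 0.
Putting this together gives p.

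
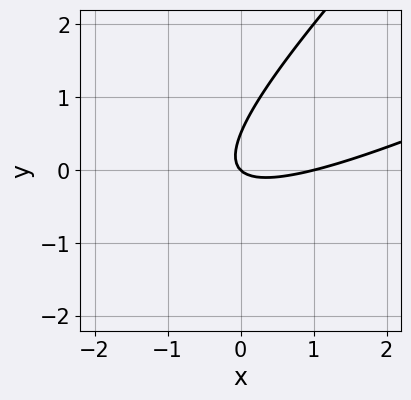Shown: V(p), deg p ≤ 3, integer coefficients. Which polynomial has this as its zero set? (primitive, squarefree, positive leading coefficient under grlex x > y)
x^2 - 3*x*y + 2*y^2 - x - y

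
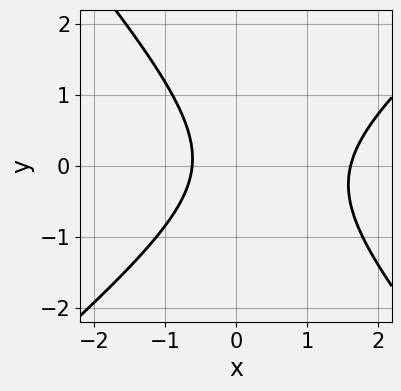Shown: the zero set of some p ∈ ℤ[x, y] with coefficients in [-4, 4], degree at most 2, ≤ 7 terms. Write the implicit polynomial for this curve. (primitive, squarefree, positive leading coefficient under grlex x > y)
3*x^2 - x*y - 3*y^2 - 3*x - 3

First, deg p = 2.
Next, reading off the gridlines: no y-intercept at any integer in the box.
Finally, fitting integer coefficients to these (and the overall shape) gives p.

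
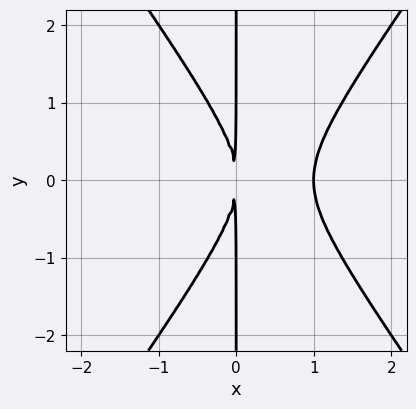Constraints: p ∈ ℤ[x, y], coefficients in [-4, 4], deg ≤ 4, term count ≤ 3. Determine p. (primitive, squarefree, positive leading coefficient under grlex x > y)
1. Degree: no degree-2 curve has this shape, so deg p = 3.
2. Symmetries: mirror symmetry y ↦ −y ⇒ only even powers of y.
3. Observable constraints: it crosses the x-axis at the gridline x = 1; the visible y-axis segment lies entirely on the curve.
4. Matching integer coefficients to the picture gives p.

2*x^3 - x*y^2 - 2*x^2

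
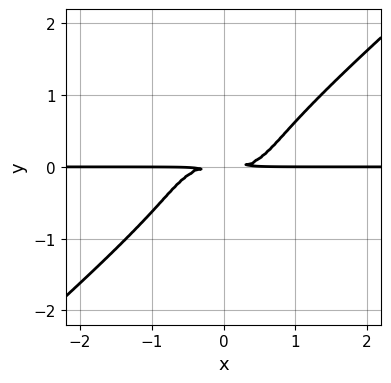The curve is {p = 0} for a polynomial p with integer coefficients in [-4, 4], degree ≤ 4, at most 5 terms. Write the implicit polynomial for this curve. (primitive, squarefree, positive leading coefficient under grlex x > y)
2*x^3*y - 3*y^4 - 2*y^2

First, deg p = 4.
Then, from the visible intercepts: the visible x-axis segment lies entirely on the curve.
Finally, the integer polynomial consistent with all of this is the stated p.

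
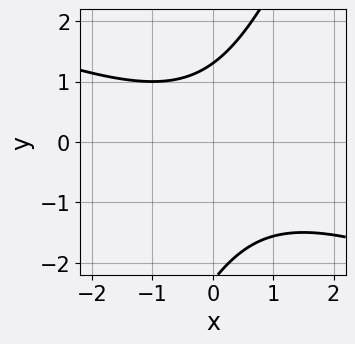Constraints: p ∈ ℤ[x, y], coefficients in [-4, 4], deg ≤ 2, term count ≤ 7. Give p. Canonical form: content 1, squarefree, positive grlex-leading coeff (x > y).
(a) deg p = 2. No degree-1 curve has this shape.
(b) Reading off the gridlines: the curve avoids every integer x-axis point in the box.
(c) The integer polynomial consistent with all of this is the stated p.

x^2 + 2*x*y - y^2 - y + 3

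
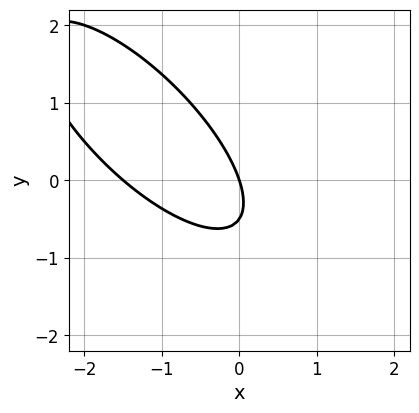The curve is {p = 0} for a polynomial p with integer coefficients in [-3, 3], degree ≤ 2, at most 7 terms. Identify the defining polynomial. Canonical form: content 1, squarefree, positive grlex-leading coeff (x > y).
2*x^2 + 3*x*y + 2*y^2 + 3*x + y

1. deg p = 2. No degree-1 curve has this shape.
2. From the visible intercepts: it crosses the x-axis at the gridline x = 0; one y-axis crossing is at y = 0.
3. These observations pin down the coefficients.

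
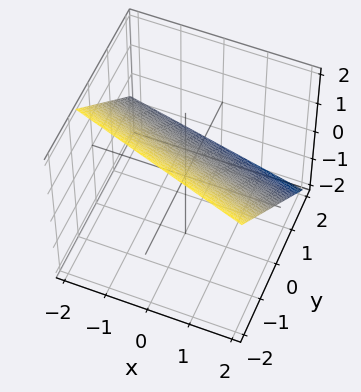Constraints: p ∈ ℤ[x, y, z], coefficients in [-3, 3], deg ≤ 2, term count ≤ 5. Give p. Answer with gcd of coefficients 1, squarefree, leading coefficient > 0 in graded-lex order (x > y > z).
x + 3*y + 3*z - 2

The degree is 1 — the surface is flat (a plane).
From the visible intercepts: one x-axis crossing is at x = 2.
Fitting integer coefficients to these (and the overall shape) gives p.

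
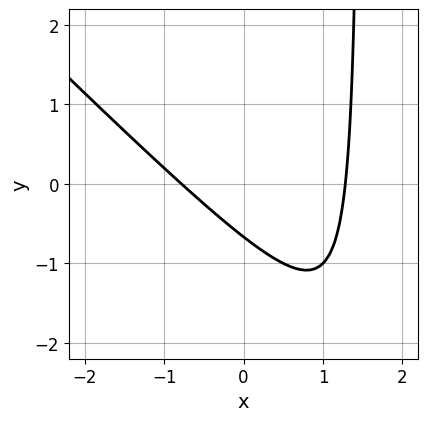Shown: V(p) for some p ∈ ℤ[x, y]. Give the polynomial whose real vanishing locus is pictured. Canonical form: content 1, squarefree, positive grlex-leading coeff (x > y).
2*x^2 + 2*x*y - x - 3*y - 2

(a) deg p = 2. No degree-1 curve has this shape.
(b) Solving for integer coefficients yields p as stated.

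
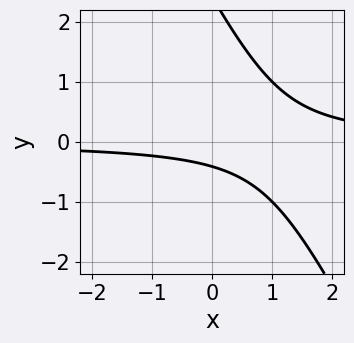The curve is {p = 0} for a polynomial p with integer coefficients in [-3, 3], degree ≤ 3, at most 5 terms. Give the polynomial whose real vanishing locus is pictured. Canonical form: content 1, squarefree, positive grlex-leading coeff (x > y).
deg p = 2. A generic line meets the curve in up to 2 points.
From the visible intercepts: no x-intercept at any integer in the box.
Matching integer coefficients to the picture gives p.

2*x*y + y^2 - 2*y - 1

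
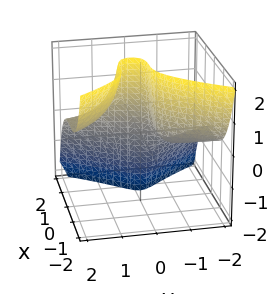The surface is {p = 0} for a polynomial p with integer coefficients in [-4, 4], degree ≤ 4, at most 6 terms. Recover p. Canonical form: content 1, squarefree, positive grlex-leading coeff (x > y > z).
3*x^3 + 3*y^2*z - 2*y - 1

(a) The degree is 3 — no degree-2 surface has this shape.
(b) Reading off the gridlines: the surface avoids every integer z-axis point in the box.
(c) These observations pin down the coefficients.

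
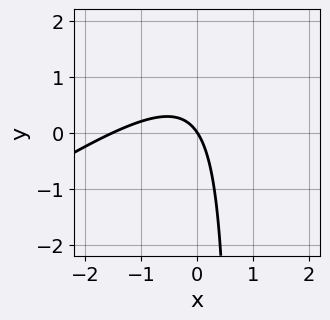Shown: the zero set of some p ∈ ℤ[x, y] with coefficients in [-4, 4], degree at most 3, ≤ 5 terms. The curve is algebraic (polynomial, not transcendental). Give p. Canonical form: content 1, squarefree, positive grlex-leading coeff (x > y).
2*x^2 - 3*x*y + 3*x + 2*y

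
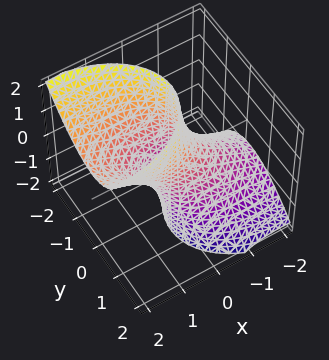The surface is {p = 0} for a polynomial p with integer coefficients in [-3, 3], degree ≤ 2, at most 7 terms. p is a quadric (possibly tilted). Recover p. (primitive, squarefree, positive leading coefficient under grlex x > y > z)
x^2 - 2*x*z + 2*y^2 + y*z - 1

(a) The degree is 2 — the shape is more complex than any degree-1 surface.
(b) From the axis intercepts and sections: among the integer gridlines, it crosses the x-axis at x ∈ {-1, 1}; the surface avoids every integer z-axis point in the box.
(c) Assembling these constraints gives the stated polynomial.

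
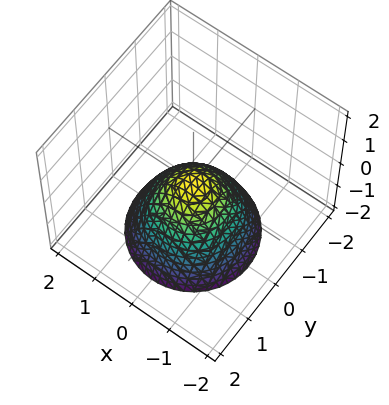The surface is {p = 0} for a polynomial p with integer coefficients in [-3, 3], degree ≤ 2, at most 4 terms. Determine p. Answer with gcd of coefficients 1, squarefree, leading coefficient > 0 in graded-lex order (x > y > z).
x^2 + y^2 + z

1. deg p = 2. A single bowl opening along one axis; a quadric.
2. Symmetries: every cross-section ⟂ z is a circle, so x, y appear only via x² + y².
3. Reading off the gridlines: a circular section at z = -2 has radius between 1 and 2; one x-axis crossing is at x = 0; one z-axis crossing is at z = 0; it crosses the y-axis at the gridline y = 0.
4. Matching integer coefficients to the picture gives p.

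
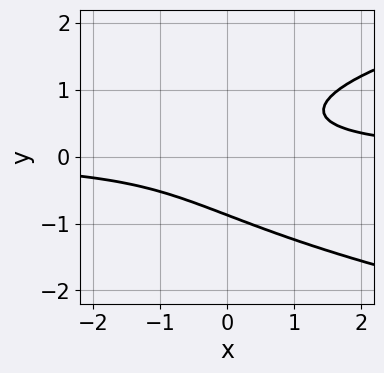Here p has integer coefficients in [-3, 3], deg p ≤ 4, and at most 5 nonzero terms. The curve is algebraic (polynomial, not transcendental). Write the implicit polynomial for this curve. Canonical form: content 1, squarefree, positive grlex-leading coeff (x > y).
deg p = 3.
From the visible intercepts: the curve avoids every integer x-axis point in the box.
Assembling these constraints gives the stated polynomial.

3*y^3 - 3*x*y + 2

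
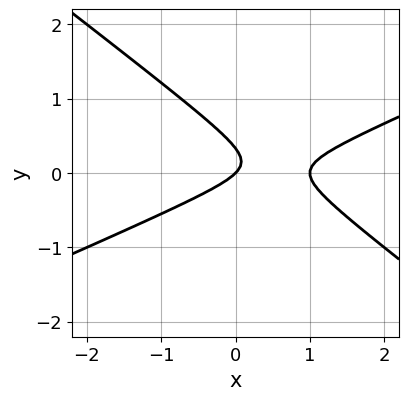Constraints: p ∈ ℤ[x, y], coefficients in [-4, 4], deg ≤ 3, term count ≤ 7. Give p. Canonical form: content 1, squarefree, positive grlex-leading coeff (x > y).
x^2 - x*y - 3*y^2 - x + y

Degree: the shape is more complex than any degree-1 curve, so deg p = 2.
Observable constraints: the x-axis gridline crossings are at x ∈ {0, 1}; one y-axis crossing is at y = 0.
Putting this together gives p.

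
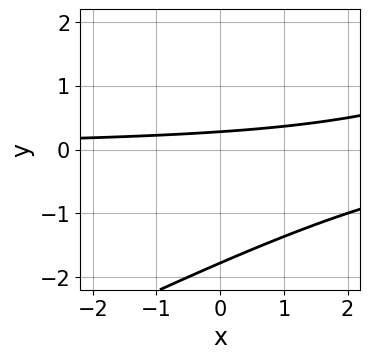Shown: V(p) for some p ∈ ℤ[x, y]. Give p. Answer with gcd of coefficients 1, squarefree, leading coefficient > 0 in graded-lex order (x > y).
First, the degree is 2 — no degree-1 curve has this shape.
Then, observable constraints: the curve avoids every integer x-axis point in the box.
Finally, together with the visible shape, these determine p as stated.

x*y - 2*y^2 - 3*y + 1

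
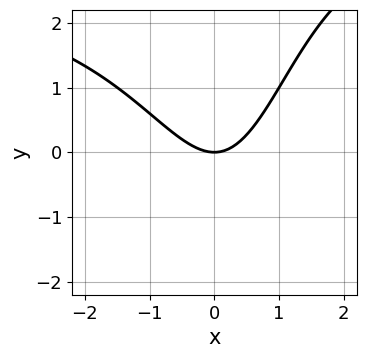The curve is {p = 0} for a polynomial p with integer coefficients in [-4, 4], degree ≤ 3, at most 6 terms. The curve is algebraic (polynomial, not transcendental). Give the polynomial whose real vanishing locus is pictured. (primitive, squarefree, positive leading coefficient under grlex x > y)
x^2*y - 3*x^2 - x*y + 3*y

(a) deg p = 3.
(b) Checking where it meets the axes: it crosses the y-axis at the gridline y = 0; one x-axis crossing is at x = 0.
(c) Matching integer coefficients to the picture gives p.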